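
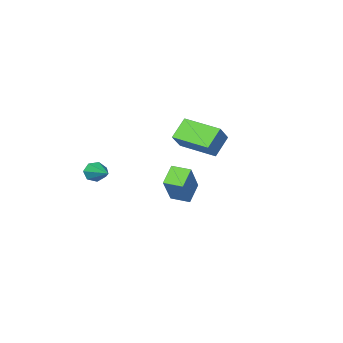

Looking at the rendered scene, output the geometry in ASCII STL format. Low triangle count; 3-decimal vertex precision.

solid 
facet normal -0.582 -0.380 -0.719
outer loop
vertex 0.971 0.678 3.829
vertex 0.146 2.343 3.616
vertex 1.819 0.989 2.979
endloop
endfacet
facet normal 0.441 -0.890 0.114
outer loop
vertex 2.534 1.457 3.864
vertex 0.971 0.678 3.829
vertex 1.819 0.989 2.979
endloop
endfacet
facet normal -0.582 -0.380 -0.719
outer loop
vertex 1.819 0.989 2.979
vertex 0.146 2.343 3.616
vertex 0.994 2.654 2.766
endloop
endfacet
facet normal 0.684 0.251 -0.685
outer loop
vertex 0.994 2.654 2.766
vertex 2.534 1.457 3.864
vertex 1.819 0.989 2.979
endloop
endfacet
facet normal -0.684 -0.251 0.685
outer loop
vertex 0.971 0.678 3.829
vertex 0.861 2.811 4.501
vertex 0.146 2.343 3.616
endloop
endfacet
facet normal 0.441 -0.890 0.114
outer loop
vertex 1.686 1.146 4.714
vertex 0.971 0.678 3.829
vertex 2.534 1.457 3.864
endloop
endfacet
facet normal -0.684 -0.251 0.685
outer loop
vertex 1.686 1.146 4.714
vertex 0.861 2.811 4.501
vertex 0.971 0.678 3.829
endloop
endfacet
facet normal -0.441 0.890 -0.114
outer loop
vertex 0.146 2.343 3.616
vertex 0.861 2.811 4.501
vertex 0.994 2.654 2.766
endloop
endfacet
facet normal 0.684 0.251 -0.685
outer loop
vertex 1.709 3.122 3.651
vertex 2.534 1.457 3.864
vertex 0.994 2.654 2.766
endloop
endfacet
facet normal -0.441 0.890 -0.114
outer loop
vertex 0.994 2.654 2.766
vertex 0.861 2.811 4.501
vertex 1.709 3.122 3.651
endloop
endfacet
facet normal 0.582 0.380 0.719
outer loop
vertex 1.709 3.122 3.651
vertex 1.686 1.146 4.714
vertex 2.534 1.457 3.864
endloop
endfacet
facet normal 0.582 0.380 0.719
outer loop
vertex 0.861 2.811 4.501
vertex 1.686 1.146 4.714
vertex 1.709 3.122 3.651
endloop
endfacet
facet normal -0.450 -0.404 -0.796
outer loop
vertex -1.233 -3.983 -2.22
vertex -1.833 -3.174 -2.291
vertex -0.433 -3.454 -2.941
endloop
endfacet
facet normal 0.594 -0.802 0.071
outer loop
vertex 0.513 -2.606 -1.269
vertex -1.233 -3.983 -2.22
vertex -0.433 -3.454 -2.941
endloop
endfacet
facet normal -0.450 -0.404 -0.796
outer loop
vertex -0.433 -3.454 -2.941
vertex -1.833 -3.174 -2.291
vertex -1.033 -2.645 -3.012
endloop
endfacet
facet normal 0.666 0.441 -0.601
outer loop
vertex -1.033 -2.645 -3.012
vertex 0.513 -2.606 -1.269
vertex -0.433 -3.454 -2.941
endloop
endfacet
facet normal -0.666 -0.441 0.601
outer loop
vertex -1.233 -3.983 -2.22
vertex -0.887 -2.326 -0.619
vertex -1.833 -3.174 -2.291
endloop
endfacet
facet normal 0.594 -0.802 0.071
outer loop
vertex -0.287 -3.135 -0.548
vertex -1.233 -3.983 -2.22
vertex 0.513 -2.606 -1.269
endloop
endfacet
facet normal -0.666 -0.441 0.601
outer loop
vertex -0.287 -3.135 -0.548
vertex -0.887 -2.326 -0.619
vertex -1.233 -3.983 -2.22
endloop
endfacet
facet normal -0.594 0.802 -0.071
outer loop
vertex -1.833 -3.174 -2.291
vertex -0.887 -2.326 -0.619
vertex -1.033 -2.645 -3.012
endloop
endfacet
facet normal 0.666 0.441 -0.601
outer loop
vertex -0.087 -1.797 -1.34
vertex 0.513 -2.606 -1.269
vertex -1.033 -2.645 -3.012
endloop
endfacet
facet normal -0.594 0.802 -0.071
outer loop
vertex -1.033 -2.645 -3.012
vertex -0.887 -2.326 -0.619
vertex -0.087 -1.797 -1.34
endloop
endfacet
facet normal 0.450 0.404 0.796
outer loop
vertex -0.087 -1.797 -1.34
vertex -0.287 -3.135 -0.548
vertex 0.513 -2.606 -1.269
endloop
endfacet
facet normal 0.450 0.404 0.796
outer loop
vertex -0.887 -2.326 -0.619
vertex -0.287 -3.135 -0.548
vertex -0.087 -1.797 -1.34
endloop
endfacet
facet normal -0.190 -0.911 -0.367
outer loop
vertex 3.755 -4.022 0.273
vertex 3.527 -3.774 -0.224
vertex 4.094 -3.937 -0.113
endloop
endfacet
facet normal 0.759 -0.146 0.635
outer loop
vertex 3.755 -4.022 0.273
vertex 4.094 -3.937 -0.113
vertex 3.933 -1.826 0.564
endloop
endfacet
facet normal -0.190 -0.910 -0.368
outer loop
vertex 4.094 -3.937 -0.113
vertex 3.527 -3.774 -0.224
vertex 4.007 -3.729 -0.582
endloop
endfacet
facet normal 0.984 0.117 -0.131
outer loop
vertex 4.094 -3.937 -0.113
vertex 4.007 -3.729 -0.582
vertex 3.933 -1.826 0.564
endloop
endfacet
facet normal -0.189 -0.910 -0.368
outer loop
vertex 4.007 -3.729 -0.582
vertex 3.527 -3.774 -0.224
vertex 3.558 -3.555 -0.782
endloop
endfacet
facet normal 0.504 0.460 -0.731
outer loop
vertex 4.007 -3.729 -0.582
vertex 3.558 -3.555 -0.782
vertex 3.933 -1.826 0.564
endloop
endfacet
facet normal -0.190 -0.910 -0.368
outer loop
vertex 3.558 -3.555 -0.782
vertex 3.527 -3.774 -0.224
vertex 3.087 -3.546 -0.561
endloop
endfacet
facet normal -0.322 0.624 -0.712
outer loop
vertex 3.558 -3.555 -0.782
vertex 3.087 -3.546 -0.561
vertex 3.933 -1.826 0.564
endloop
endfacet
facet normal -0.189 -0.910 -0.369
outer loop
vertex 3.087 -3.546 -0.561
vertex 3.527 -3.774 -0.224
vertex 2.947 -3.709 -0.087
endloop
endfacet
facet normal -0.869 0.486 -0.090
outer loop
vertex 3.087 -3.546 -0.561
vertex 2.947 -3.709 -0.087
vertex 3.933 -1.826 0.564
endloop
endfacet
facet normal -0.189 -0.910 -0.369
outer loop
vertex 2.947 -3.709 -0.087
vertex 3.527 -3.774 -0.224
vertex 3.244 -3.921 0.284
endloop
endfacet
facet normal -0.728 0.150 0.669
outer loop
vertex 2.947 -3.709 -0.087
vertex 3.244 -3.921 0.284
vertex 3.933 -1.826 0.564
endloop
endfacet
facet normal -0.188 -0.911 -0.368
outer loop
vertex 3.244 -3.921 0.284
vertex 3.527 -3.774 -0.224
vertex 3.755 -4.022 0.273
endloop
endfacet
facet normal -0.005 -0.131 0.991
outer loop
vertex 3.244 -3.921 0.284
vertex 3.755 -4.022 0.273
vertex 3.933 -1.826 0.564
endloop
endfacet

endsolid


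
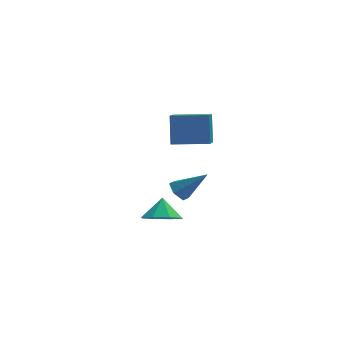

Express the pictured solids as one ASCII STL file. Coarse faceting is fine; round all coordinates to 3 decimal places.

solid 
facet normal -0.069 -0.611 -0.788
outer loop
vertex 0.043 -3.007 -4.507
vertex -0.452 -3.717 -3.913
vertex -0.754 -2.91 -4.512
endloop
endfacet
facet normal 0.121 0.993 0.017
outer loop
vertex 0.043 -3.007 -4.507
vertex -0.754 -2.91 -4.512
vertex -0.368 -2.983 -2.967
endloop
endfacet
facet normal -0.070 -0.611 -0.788
outer loop
vertex -0.754 -2.91 -4.512
vertex -0.452 -3.717 -3.913
vertex -1.375 -3.285 -4.166
endloop
endfacet
facet normal -0.447 0.881 0.153
outer loop
vertex -0.754 -2.91 -4.512
vertex -1.375 -3.285 -4.166
vertex -0.368 -2.983 -2.967
endloop
endfacet
facet normal -0.070 -0.611 -0.788
outer loop
vertex -1.375 -3.285 -4.166
vertex -0.452 -3.717 -3.913
vertex -1.455 -3.913 -3.672
endloop
endfacet
facet normal -0.728 0.479 0.491
outer loop
vertex -1.375 -3.285 -4.166
vertex -1.455 -3.913 -3.672
vertex -0.368 -2.983 -2.967
endloop
endfacet
facet normal -0.070 -0.612 -0.788
outer loop
vertex -1.455 -3.913 -3.672
vertex -0.452 -3.717 -3.913
vertex -0.948 -4.426 -3.318
endloop
endfacet
facet normal -0.557 0.022 0.830
outer loop
vertex -1.455 -3.913 -3.672
vertex -0.948 -4.426 -3.318
vertex -0.368 -2.983 -2.967
endloop
endfacet
facet normal -0.070 -0.612 -0.788
outer loop
vertex -0.948 -4.426 -3.318
vertex -0.452 -3.717 -3.913
vertex -0.15 -4.524 -3.313
endloop
endfacet
facet normal -0.034 -0.223 0.974
outer loop
vertex -0.948 -4.426 -3.318
vertex -0.15 -4.524 -3.313
vertex -0.368 -2.983 -2.967
endloop
endfacet
facet normal -0.071 -0.612 -0.788
outer loop
vertex -0.15 -4.524 -3.313
vertex -0.452 -3.717 -3.913
vertex 0.471 -4.149 -3.66
endloop
endfacet
facet normal 0.535 -0.112 0.837
outer loop
vertex -0.15 -4.524 -3.313
vertex 0.471 -4.149 -3.66
vertex -0.368 -2.983 -2.967
endloop
endfacet
facet normal -0.070 -0.611 -0.788
outer loop
vertex 0.471 -4.149 -3.66
vertex -0.452 -3.717 -3.913
vertex 0.551 -3.521 -4.154
endloop
endfacet
facet normal 0.816 0.290 0.500
outer loop
vertex 0.471 -4.149 -3.66
vertex 0.551 -3.521 -4.154
vertex -0.368 -2.983 -2.967
endloop
endfacet
facet normal -0.070 -0.611 -0.789
outer loop
vertex 0.551 -3.521 -4.154
vertex -0.452 -3.717 -3.913
vertex 0.043 -3.007 -4.507
endloop
endfacet
facet normal 0.645 0.747 0.160
outer loop
vertex 0.551 -3.521 -4.154
vertex 0.043 -3.007 -4.507
vertex -0.368 -2.983 -2.967
endloop
endfacet
facet normal -0.728 0.134 -0.672
outer loop
vertex 0.932 -2.48 -3.388
vertex 0.47 -2.435 -2.878
vertex 0.786 -1.867 -3.107
endloop
endfacet
facet normal 0.845 0.376 -0.381
outer loop
vertex 0.932 -2.48 -3.388
vertex 0.786 -1.867 -3.107
vertex 1.81 -2.685 -1.642
endloop
endfacet
facet normal -0.729 0.135 -0.671
outer loop
vertex 0.786 -1.867 -3.107
vertex 0.47 -2.435 -2.878
vertex 0.324 -1.822 -2.596
endloop
endfacet
facet normal 0.362 0.898 0.248
outer loop
vertex 0.786 -1.867 -3.107
vertex 0.324 -1.822 -2.596
vertex 1.81 -2.685 -1.642
endloop
endfacet
facet normal -0.729 0.135 -0.671
outer loop
vertex 0.324 -1.822 -2.596
vertex 0.47 -2.435 -2.878
vertex 0.008 -2.391 -2.367
endloop
endfacet
facet normal -0.259 0.481 0.838
outer loop
vertex 0.324 -1.822 -2.596
vertex 0.008 -2.391 -2.367
vertex 1.81 -2.685 -1.642
endloop
endfacet
facet normal -0.729 0.135 -0.671
outer loop
vertex 0.008 -2.391 -2.367
vertex 0.47 -2.435 -2.878
vertex 0.153 -3.004 -2.648
endloop
endfacet
facet normal -0.395 -0.458 0.796
outer loop
vertex 0.008 -2.391 -2.367
vertex 0.153 -3.004 -2.648
vertex 1.81 -2.685 -1.642
endloop
endfacet
facet normal -0.729 0.135 -0.671
outer loop
vertex 0.153 -3.004 -2.648
vertex 0.47 -2.435 -2.878
vertex 0.615 -3.048 -3.159
endloop
endfacet
facet normal 0.089 -0.982 0.165
outer loop
vertex 0.153 -3.004 -2.648
vertex 0.615 -3.048 -3.159
vertex 1.81 -2.685 -1.642
endloop
endfacet
facet normal -0.728 0.136 -0.672
outer loop
vertex 0.615 -3.048 -3.159
vertex 0.47 -2.435 -2.878
vertex 0.932 -2.48 -3.388
endloop
endfacet
facet normal 0.708 -0.566 -0.423
outer loop
vertex 0.615 -3.048 -3.159
vertex 0.932 -2.48 -3.388
vertex 1.81 -2.685 -1.642
endloop
endfacet
facet normal -0.980 0.181 -0.080
outer loop
vertex -0.086 -3.83 3.228
vertex 0.166 -2.726 2.631
vertex -0.111 -4.606 1.783
endloop
endfacet
facet normal -0.197 -0.862 0.467
outer loop
vertex 1.674 -4.934 1.929
vertex -0.086 -3.83 3.228
vertex -0.111 -4.606 1.783
endloop
endfacet
facet normal -0.980 0.181 -0.080
outer loop
vertex -0.111 -4.606 1.783
vertex 0.166 -2.726 2.631
vertex 0.141 -3.502 1.186
endloop
endfacet
facet normal -0.015 -0.473 -0.881
outer loop
vertex 0.141 -3.502 1.186
vertex 1.674 -4.934 1.929
vertex -0.111 -4.606 1.783
endloop
endfacet
facet normal 0.015 0.473 0.881
outer loop
vertex -0.086 -3.83 3.228
vertex 1.951 -3.054 2.777
vertex 0.166 -2.726 2.631
endloop
endfacet
facet normal -0.197 -0.862 0.467
outer loop
vertex 1.699 -4.158 3.374
vertex -0.086 -3.83 3.228
vertex 1.674 -4.934 1.929
endloop
endfacet
facet normal 0.015 0.473 0.881
outer loop
vertex 1.699 -4.158 3.374
vertex 1.951 -3.054 2.777
vertex -0.086 -3.83 3.228
endloop
endfacet
facet normal 0.197 0.862 -0.467
outer loop
vertex 0.166 -2.726 2.631
vertex 1.951 -3.054 2.777
vertex 0.141 -3.502 1.186
endloop
endfacet
facet normal -0.015 -0.473 -0.881
outer loop
vertex 1.926 -3.83 1.332
vertex 1.674 -4.934 1.929
vertex 0.141 -3.502 1.186
endloop
endfacet
facet normal 0.197 0.862 -0.467
outer loop
vertex 0.141 -3.502 1.186
vertex 1.951 -3.054 2.777
vertex 1.926 -3.83 1.332
endloop
endfacet
facet normal 0.980 -0.181 0.080
outer loop
vertex 1.926 -3.83 1.332
vertex 1.699 -4.158 3.374
vertex 1.674 -4.934 1.929
endloop
endfacet
facet normal 0.980 -0.181 0.080
outer loop
vertex 1.951 -3.054 2.777
vertex 1.699 -4.158 3.374
vertex 1.926 -3.83 1.332
endloop
endfacet

endsolid


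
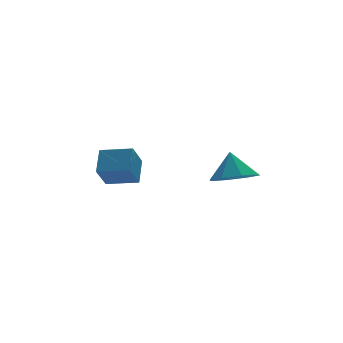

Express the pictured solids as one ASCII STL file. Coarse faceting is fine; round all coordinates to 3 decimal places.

solid 
facet normal -0.041 -0.465 -0.885
outer loop
vertex 2.776 -0.885 0.932
vertex 2.227 -0.254 0.626
vertex 3.11 -0.366 0.644
endloop
endfacet
facet normal 0.730 -0.094 0.677
outer loop
vertex 2.776 -0.885 0.932
vertex 3.11 -0.366 0.644
vertex 2.273 0.274 1.634
endloop
endfacet
facet normal -0.041 -0.464 -0.885
outer loop
vertex 3.11 -0.366 0.644
vertex 2.227 -0.254 0.626
vertex 2.927 0.219 0.346
endloop
endfacet
facet normal 0.804 0.450 0.389
outer loop
vertex 3.11 -0.366 0.644
vertex 2.927 0.219 0.346
vertex 2.273 0.274 1.634
endloop
endfacet
facet normal -0.040 -0.464 -0.885
outer loop
vertex 2.927 0.219 0.346
vertex 2.227 -0.254 0.626
vertex 2.335 0.526 0.212
endloop
endfacet
facet normal 0.421 0.890 0.176
outer loop
vertex 2.927 0.219 0.346
vertex 2.335 0.526 0.212
vertex 2.273 0.274 1.634
endloop
endfacet
facet normal -0.040 -0.464 -0.885
outer loop
vertex 2.335 0.526 0.212
vertex 2.227 -0.254 0.626
vertex 1.679 0.376 0.32
endloop
endfacet
facet normal -0.194 0.967 0.163
outer loop
vertex 2.335 0.526 0.212
vertex 1.679 0.376 0.32
vertex 2.273 0.274 1.634
endloop
endfacet
facet normal -0.039 -0.464 -0.885
outer loop
vertex 1.679 0.376 0.32
vertex 2.227 -0.254 0.626
vertex 1.345 -0.143 0.607
endloop
endfacet
facet normal -0.683 0.637 0.358
outer loop
vertex 1.679 0.376 0.32
vertex 1.345 -0.143 0.607
vertex 2.273 0.274 1.634
endloop
endfacet
facet normal -0.039 -0.463 -0.885
outer loop
vertex 1.345 -0.143 0.607
vertex 2.227 -0.254 0.626
vertex 1.527 -0.728 0.905
endloop
endfacet
facet normal -0.757 0.094 0.646
outer loop
vertex 1.345 -0.143 0.607
vertex 1.527 -0.728 0.905
vertex 2.273 0.274 1.634
endloop
endfacet
facet normal -0.039 -0.464 -0.885
outer loop
vertex 1.527 -0.728 0.905
vertex 2.227 -0.254 0.626
vertex 2.12 -1.035 1.04
endloop
endfacet
facet normal -0.375 -0.346 0.860
outer loop
vertex 1.527 -0.728 0.905
vertex 2.12 -1.035 1.04
vertex 2.273 0.274 1.634
endloop
endfacet
facet normal -0.040 -0.464 -0.885
outer loop
vertex 2.12 -1.035 1.04
vertex 2.227 -0.254 0.626
vertex 2.776 -0.885 0.932
endloop
endfacet
facet normal 0.241 -0.424 0.873
outer loop
vertex 2.12 -1.035 1.04
vertex 2.776 -0.885 0.932
vertex 2.273 0.274 1.634
endloop
endfacet
facet normal -0.800 0.580 -0.153
outer loop
vertex -2.097 1.117 2.081
vertex -1.58 1.61 1.244
vertex -2.488 0.403 1.418
endloop
endfacet
facet normal -0.471 -0.448 0.760
outer loop
vertex -1.56 -0.27 1.596
vertex -2.097 1.117 2.081
vertex -2.488 0.403 1.418
endloop
endfacet
facet normal -0.800 0.580 -0.153
outer loop
vertex -2.488 0.403 1.418
vertex -1.58 1.61 1.244
vertex -1.971 0.895 0.581
endloop
endfacet
facet normal -0.373 -0.681 -0.630
outer loop
vertex -1.971 0.895 0.581
vertex -1.56 -0.27 1.596
vertex -2.488 0.403 1.418
endloop
endfacet
facet normal 0.373 0.681 0.631
outer loop
vertex -2.097 1.117 2.081
vertex -0.652 0.937 1.422
vertex -1.58 1.61 1.244
endloop
endfacet
facet normal -0.470 -0.448 0.760
outer loop
vertex -1.169 0.445 2.259
vertex -2.097 1.117 2.081
vertex -1.56 -0.27 1.596
endloop
endfacet
facet normal 0.372 0.681 0.630
outer loop
vertex -1.169 0.445 2.259
vertex -0.652 0.937 1.422
vertex -2.097 1.117 2.081
endloop
endfacet
facet normal 0.471 0.448 -0.760
outer loop
vertex -1.58 1.61 1.244
vertex -0.652 0.937 1.422
vertex -1.971 0.895 0.581
endloop
endfacet
facet normal -0.372 -0.681 -0.631
outer loop
vertex -1.043 0.223 0.759
vertex -1.56 -0.27 1.596
vertex -1.971 0.895 0.581
endloop
endfacet
facet normal 0.470 0.448 -0.760
outer loop
vertex -1.971 0.895 0.581
vertex -0.652 0.937 1.422
vertex -1.043 0.223 0.759
endloop
endfacet
facet normal 0.800 -0.580 0.153
outer loop
vertex -1.043 0.223 0.759
vertex -1.169 0.445 2.259
vertex -1.56 -0.27 1.596
endloop
endfacet
facet normal 0.800 -0.580 0.153
outer loop
vertex -0.652 0.937 1.422
vertex -1.169 0.445 2.259
vertex -1.043 0.223 0.759
endloop
endfacet

endsolid


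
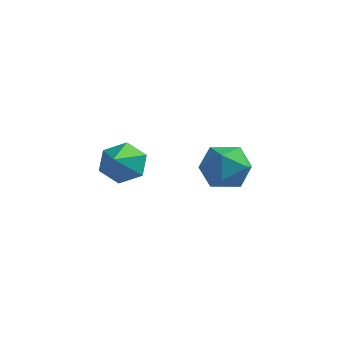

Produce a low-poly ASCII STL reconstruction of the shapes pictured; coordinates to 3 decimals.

solid 
facet normal -0.574 0.682 -0.453
outer loop
vertex -0.628 1.333 -2.463
vertex -1.577 0.949 -1.839
vertex -0.884 1.823 -1.4
endloop
endfacet
facet normal 0.100 0.913 -0.397
outer loop
vertex -0.628 1.333 -2.463
vertex -0.884 1.823 -1.4
vertex 0.253 1.574 -1.686
endloop
endfacet
facet normal 0.522 0.443 -0.729
outer loop
vertex -0.628 1.333 -2.463
vertex 0.253 1.574 -1.686
vertex 0.263 0.546 -2.303
endloop
endfacet
facet normal 0.109 -0.078 -0.991
outer loop
vertex -0.628 1.333 -2.463
vertex 0.263 0.546 -2.303
vertex -0.868 0.16 -2.397
endloop
endfacet
facet normal -0.568 0.070 -0.820
outer loop
vertex -0.628 1.333 -2.463
vertex -0.868 0.16 -2.397
vertex -1.577 0.949 -1.839
endloop
endfacet
facet normal 0.275 0.915 0.295
outer loop
vertex 0.253 1.574 -1.686
vertex -0.884 1.823 -1.4
vertex -0.152 1.34 -0.583
endloop
endfacet
facet normal -0.814 0.543 0.204
outer loop
vertex -0.884 1.823 -1.4
vertex -1.577 0.949 -1.839
vertex -1.283 0.954 -0.677
endloop
endfacet
facet normal -0.805 -0.447 -0.390
outer loop
vertex -1.577 0.949 -1.839
vertex -0.868 0.16 -2.397
vertex -1.273 -0.074 -1.294
endloop
endfacet
facet normal 0.290 -0.687 -0.666
outer loop
vertex -0.868 0.16 -2.397
vertex 0.263 0.546 -2.303
vertex -0.136 -0.323 -1.58
endloop
endfacet
facet normal 0.958 0.155 -0.243
outer loop
vertex 0.263 0.546 -2.303
vertex 0.253 1.574 -1.686
vertex 0.557 0.551 -1.141
endloop
endfacet
facet normal -0.109 0.078 0.991
outer loop
vertex -0.392 0.167 -0.517
vertex -0.152 1.34 -0.583
vertex -1.283 0.954 -0.677
endloop
endfacet
facet normal -0.522 -0.443 0.729
outer loop
vertex -0.392 0.167 -0.517
vertex -1.283 0.954 -0.677
vertex -1.273 -0.074 -1.294
endloop
endfacet
facet normal -0.100 -0.913 0.397
outer loop
vertex -0.392 0.167 -0.517
vertex -1.273 -0.074 -1.294
vertex -0.136 -0.323 -1.58
endloop
endfacet
facet normal 0.574 -0.682 0.453
outer loop
vertex -0.392 0.167 -0.517
vertex -0.136 -0.323 -1.58
vertex 0.557 0.551 -1.141
endloop
endfacet
facet normal 0.568 -0.070 0.820
outer loop
vertex -0.392 0.167 -0.517
vertex 0.557 0.551 -1.141
vertex -0.152 1.34 -0.583
endloop
endfacet
facet normal -0.290 0.687 0.666
outer loop
vertex -1.283 0.954 -0.677
vertex -0.152 1.34 -0.583
vertex -0.884 1.823 -1.4
endloop
endfacet
facet normal -0.958 -0.155 0.243
outer loop
vertex -1.273 -0.074 -1.294
vertex -1.283 0.954 -0.677
vertex -1.577 0.949 -1.839
endloop
endfacet
facet normal -0.275 -0.915 -0.295
outer loop
vertex -0.136 -0.323 -1.58
vertex -1.273 -0.074 -1.294
vertex -0.868 0.16 -2.397
endloop
endfacet
facet normal 0.814 -0.543 -0.204
outer loop
vertex 0.557 0.551 -1.141
vertex -0.136 -0.323 -1.58
vertex 0.263 0.546 -2.303
endloop
endfacet
facet normal 0.805 0.447 0.390
outer loop
vertex -0.152 1.34 -0.583
vertex 0.557 0.551 -1.141
vertex 0.253 1.574 -1.686
endloop
endfacet
facet normal -0.197 0.802 -0.564
outer loop
vertex -1.966 -3.397 -0.241
vertex -2.848 -3.319 0.178
vertex -2.078 -2.855 0.568
endloop
endfacet
facet normal 0.953 -0.174 0.249
outer loop
vertex -1.966 -3.397 -0.241
vertex -2.078 -2.855 0.568
vertex -2.532 -4.601 1.082
endloop
endfacet
facet normal -0.197 0.802 -0.564
outer loop
vertex -2.078 -2.855 0.568
vertex -2.848 -3.319 0.178
vertex -2.96 -2.777 0.987
endloop
endfacet
facet normal 0.435 0.148 0.888
outer loop
vertex -2.078 -2.855 0.568
vertex -2.96 -2.777 0.987
vertex -2.532 -4.601 1.082
endloop
endfacet
facet normal -0.197 0.802 -0.564
outer loop
vertex -2.96 -2.777 0.987
vertex -2.848 -3.319 0.178
vertex -3.73 -3.241 0.597
endloop
endfacet
facet normal -0.426 -0.053 0.903
outer loop
vertex -2.96 -2.777 0.987
vertex -3.73 -3.241 0.597
vertex -2.532 -4.601 1.082
endloop
endfacet
facet normal -0.197 0.801 -0.565
outer loop
vertex -3.73 -3.241 0.597
vertex -2.848 -3.319 0.178
vertex -3.618 -3.783 -0.211
endloop
endfacet
facet normal -0.768 -0.576 0.280
outer loop
vertex -3.73 -3.241 0.597
vertex -3.618 -3.783 -0.211
vertex -2.532 -4.601 1.082
endloop
endfacet
facet normal -0.197 0.801 -0.565
outer loop
vertex -3.618 -3.783 -0.211
vertex -2.848 -3.319 0.178
vertex -2.736 -3.861 -0.63
endloop
endfacet
facet normal -0.250 -0.899 -0.359
outer loop
vertex -3.618 -3.783 -0.211
vertex -2.736 -3.861 -0.63
vertex -2.532 -4.601 1.082
endloop
endfacet
facet normal -0.197 0.801 -0.565
outer loop
vertex -2.736 -3.861 -0.63
vertex -2.848 -3.319 0.178
vertex -1.966 -3.397 -0.241
endloop
endfacet
facet normal 0.610 -0.698 -0.375
outer loop
vertex -2.736 -3.861 -0.63
vertex -1.966 -3.397 -0.241
vertex -2.532 -4.601 1.082
endloop
endfacet

endsolid


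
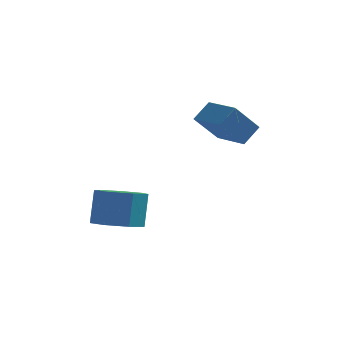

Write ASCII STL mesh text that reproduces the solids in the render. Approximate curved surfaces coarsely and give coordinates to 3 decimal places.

solid 
facet normal -0.026 -0.350 -0.937
outer loop
vertex 0.202 -4.069 -1.427
vertex -0.708 -4.031 -1.416
vertex -0.116 -3.389 -1.672
endloop
endfacet
facet normal 0.915 0.369 -0.163
outer loop
vertex 0.202 -4.069 -1.427
vertex -0.116 -3.389 -1.672
vertex 0.237 -3.586 -0.135
endloop
endfacet
facet normal 0.915 0.369 -0.163
outer loop
vertex 0.237 -3.586 -0.135
vertex -0.116 -3.389 -1.672
vertex -0.081 -2.906 -0.38
endloop
endfacet
facet normal 0.026 0.349 0.937
outer loop
vertex 0.237 -3.586 -0.135
vertex -0.081 -2.906 -0.38
vertex -0.672 -3.549 -0.124
endloop
endfacet
facet normal -0.025 -0.350 -0.936
outer loop
vertex -0.116 -3.389 -1.672
vertex -0.708 -4.031 -1.416
vertex -0.88 -3.193 -1.725
endloop
endfacet
facet normal 0.256 0.903 -0.345
outer loop
vertex -0.116 -3.389 -1.672
vertex -0.88 -3.193 -1.725
vertex -0.081 -2.906 -0.38
endloop
endfacet
facet normal 0.256 0.903 -0.345
outer loop
vertex -0.081 -2.906 -0.38
vertex -0.88 -3.193 -1.725
vertex -0.844 -2.71 -0.432
endloop
endfacet
facet normal 0.026 0.349 0.937
outer loop
vertex -0.081 -2.906 -0.38
vertex -0.844 -2.71 -0.432
vertex -0.672 -3.549 -0.124
endloop
endfacet
facet normal -0.025 -0.350 -0.936
outer loop
vertex -0.88 -3.193 -1.725
vertex -0.708 -4.031 -1.416
vertex -1.513 -3.628 -1.545
endloop
endfacet
facet normal -0.596 0.757 -0.266
outer loop
vertex -0.88 -3.193 -1.725
vertex -1.513 -3.628 -1.545
vertex -0.844 -2.71 -0.432
endloop
endfacet
facet normal -0.596 0.757 -0.266
outer loop
vertex -0.844 -2.71 -0.432
vertex -1.513 -3.628 -1.545
vertex -1.478 -3.146 -0.252
endloop
endfacet
facet normal 0.026 0.349 0.937
outer loop
vertex -0.844 -2.71 -0.432
vertex -1.478 -3.146 -0.252
vertex -0.672 -3.549 -0.124
endloop
endfacet
facet normal -0.025 -0.350 -0.936
outer loop
vertex -1.513 -3.628 -1.545
vertex -0.708 -4.031 -1.416
vertex -1.54 -4.367 -1.268
endloop
endfacet
facet normal -0.999 0.041 0.012
outer loop
vertex -1.513 -3.628 -1.545
vertex -1.54 -4.367 -1.268
vertex -1.478 -3.146 -0.252
endloop
endfacet
facet normal -0.999 0.041 0.012
outer loop
vertex -1.478 -3.146 -0.252
vertex -1.54 -4.367 -1.268
vertex -1.505 -3.885 0.024
endloop
endfacet
facet normal 0.026 0.349 0.937
outer loop
vertex -1.478 -3.146 -0.252
vertex -1.505 -3.885 0.024
vertex -0.672 -3.549 -0.124
endloop
endfacet
facet normal -0.025 -0.349 -0.937
outer loop
vertex -1.54 -4.367 -1.268
vertex -0.708 -4.031 -1.416
vertex -0.94 -4.853 -1.103
endloop
endfacet
facet normal -0.650 -0.706 0.281
outer loop
vertex -1.54 -4.367 -1.268
vertex -0.94 -4.853 -1.103
vertex -1.505 -3.885 0.024
endloop
endfacet
facet normal -0.650 -0.706 0.281
outer loop
vertex -1.505 -3.885 0.024
vertex -0.94 -4.853 -1.103
vertex -0.905 -4.371 0.189
endloop
endfacet
facet normal 0.025 0.349 0.937
outer loop
vertex -1.505 -3.885 0.024
vertex -0.905 -4.371 0.189
vertex -0.672 -3.549 -0.124
endloop
endfacet
facet normal -0.026 -0.349 -0.937
outer loop
vertex -0.94 -4.853 -1.103
vertex -0.708 -4.031 -1.416
vertex -0.165 -4.72 -1.174
endloop
endfacet
facet normal 0.189 -0.922 0.339
outer loop
vertex -0.94 -4.853 -1.103
vertex -0.165 -4.72 -1.174
vertex -0.905 -4.371 0.189
endloop
endfacet
facet normal 0.189 -0.922 0.339
outer loop
vertex -0.905 -4.371 0.189
vertex -0.165 -4.72 -1.174
vertex -0.13 -4.238 0.119
endloop
endfacet
facet normal 0.025 0.350 0.937
outer loop
vertex -0.905 -4.371 0.189
vertex -0.13 -4.238 0.119
vertex -0.672 -3.549 -0.124
endloop
endfacet
facet normal -0.026 -0.349 -0.937
outer loop
vertex -0.165 -4.72 -1.174
vertex -0.708 -4.031 -1.416
vertex 0.202 -4.069 -1.427
endloop
endfacet
facet normal 0.885 -0.444 0.142
outer loop
vertex -0.165 -4.72 -1.174
vertex 0.202 -4.069 -1.427
vertex -0.13 -4.238 0.119
endloop
endfacet
facet normal 0.885 -0.443 0.142
outer loop
vertex -0.13 -4.238 0.119
vertex 0.202 -4.069 -1.427
vertex 0.237 -3.586 -0.135
endloop
endfacet
facet normal 0.026 0.350 0.936
outer loop
vertex -0.13 -4.238 0.119
vertex 0.237 -3.586 -0.135
vertex -0.672 -3.549 -0.124
endloop
endfacet
facet normal -0.509 -0.447 0.736
outer loop
vertex 2.999 -3.108 3.742
vertex 1.974 -2.148 3.617
vertex 2.583 -3.63 3.137
endloop
endfacet
facet normal 0.727 -0.681 0.088
outer loop
vertex 3.286 -3.012 2.123
vertex 2.999 -3.108 3.742
vertex 2.583 -3.63 3.137
endloop
endfacet
facet normal -0.510 -0.447 0.735
outer loop
vertex 2.583 -3.63 3.137
vertex 1.974 -2.148 3.617
vertex 1.559 -2.669 3.012
endloop
endfacet
facet normal -0.461 -0.579 -0.673
outer loop
vertex 1.559 -2.669 3.012
vertex 3.286 -3.012 2.123
vertex 2.583 -3.63 3.137
endloop
endfacet
facet normal 0.461 0.579 0.672
outer loop
vertex 2.999 -3.108 3.742
vertex 2.677 -1.53 2.603
vertex 1.974 -2.148 3.617
endloop
endfacet
facet normal 0.727 -0.681 0.088
outer loop
vertex 3.701 -2.491 2.728
vertex 2.999 -3.108 3.742
vertex 3.286 -3.012 2.123
endloop
endfacet
facet normal 0.462 0.579 0.672
outer loop
vertex 3.701 -2.491 2.728
vertex 2.677 -1.53 2.603
vertex 2.999 -3.108 3.742
endloop
endfacet
facet normal -0.727 0.681 -0.088
outer loop
vertex 1.974 -2.148 3.617
vertex 2.677 -1.53 2.603
vertex 1.559 -2.669 3.012
endloop
endfacet
facet normal -0.461 -0.580 -0.672
outer loop
vertex 2.261 -2.052 1.998
vertex 3.286 -3.012 2.123
vertex 1.559 -2.669 3.012
endloop
endfacet
facet normal -0.727 0.681 -0.088
outer loop
vertex 1.559 -2.669 3.012
vertex 2.677 -1.53 2.603
vertex 2.261 -2.052 1.998
endloop
endfacet
facet normal 0.509 0.448 -0.735
outer loop
vertex 2.261 -2.052 1.998
vertex 3.701 -2.491 2.728
vertex 3.286 -3.012 2.123
endloop
endfacet
facet normal 0.509 0.447 -0.736
outer loop
vertex 2.677 -1.53 2.603
vertex 3.701 -2.491 2.728
vertex 2.261 -2.052 1.998
endloop
endfacet

endsolid


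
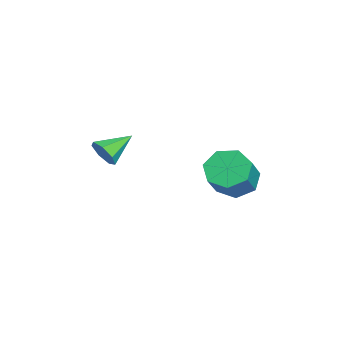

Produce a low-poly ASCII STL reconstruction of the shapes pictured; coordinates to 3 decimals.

solid 
facet normal 0.483 -0.771 -0.414
outer loop
vertex -0.48 -3.086 0.699
vertex -0.828 -3.062 0.248
vertex -0.331 -2.794 0.329
endloop
endfacet
facet normal 0.559 0.527 0.641
outer loop
vertex -0.48 -3.086 0.699
vertex -0.331 -2.794 0.329
vertex -1.392 -2.158 0.732
endloop
endfacet
facet normal 0.483 -0.772 -0.413
outer loop
vertex -0.331 -2.794 0.329
vertex -0.828 -3.062 0.248
vertex -0.556 -2.704 -0.102
endloop
endfacet
facet normal 0.491 0.868 -0.075
outer loop
vertex -0.331 -2.794 0.329
vertex -0.556 -2.704 -0.102
vertex -1.392 -2.158 0.732
endloop
endfacet
facet normal 0.484 -0.772 -0.413
outer loop
vertex -0.556 -2.704 -0.102
vertex -0.828 -3.062 0.248
vertex -0.985 -2.883 -0.27
endloop
endfacet
facet normal -0.091 0.789 -0.608
outer loop
vertex -0.556 -2.704 -0.102
vertex -0.985 -2.883 -0.27
vertex -1.392 -2.158 0.732
endloop
endfacet
facet normal 0.483 -0.772 -0.413
outer loop
vertex -0.985 -2.883 -0.27
vertex -0.828 -3.062 0.248
vertex -1.296 -3.197 -0.047
endloop
endfacet
facet normal -0.753 0.349 -0.558
outer loop
vertex -0.985 -2.883 -0.27
vertex -1.296 -3.197 -0.047
vertex -1.392 -2.158 0.732
endloop
endfacet
facet normal 0.483 -0.772 -0.413
outer loop
vertex -1.296 -3.197 -0.047
vertex -0.828 -3.062 0.248
vertex -1.254 -3.409 0.398
endloop
endfacet
facet normal -0.992 -0.119 0.037
outer loop
vertex -1.296 -3.197 -0.047
vertex -1.254 -3.409 0.398
vertex -1.392 -2.158 0.732
endloop
endfacet
facet normal 0.484 -0.772 -0.412
outer loop
vertex -1.254 -3.409 0.398
vertex -0.828 -3.062 0.248
vertex -0.891 -3.359 0.73
endloop
endfacet
facet normal -0.631 -0.264 0.730
outer loop
vertex -1.254 -3.409 0.398
vertex -0.891 -3.359 0.73
vertex -1.392 -2.158 0.732
endloop
endfacet
facet normal 0.482 -0.773 -0.413
outer loop
vertex -0.891 -3.359 0.73
vertex -0.828 -3.062 0.248
vertex -0.48 -3.086 0.699
endloop
endfacet
facet normal 0.060 0.023 0.998
outer loop
vertex -0.891 -3.359 0.73
vertex -0.48 -3.086 0.699
vertex -1.392 -2.158 0.732
endloop
endfacet
facet normal -0.695 0.240 -0.678
outer loop
vertex 0.96 0.872 -0.851
vertex 0.437 0.911 -0.301
vertex 0.887 1.463 -0.567
endloop
endfacet
facet normal 0.711 0.374 -0.596
outer loop
vertex 0.96 0.872 -0.851
vertex 0.887 1.463 -0.567
vertex 1.946 0.53 0.111
endloop
endfacet
facet normal 0.711 0.374 -0.596
outer loop
vertex 1.946 0.53 0.111
vertex 0.887 1.463 -0.567
vertex 1.874 1.121 0.396
endloop
endfacet
facet normal 0.694 -0.242 0.678
outer loop
vertex 1.946 0.53 0.111
vertex 1.874 1.121 0.396
vertex 1.423 0.569 0.661
endloop
endfacet
facet normal -0.695 0.240 -0.677
outer loop
vertex 0.887 1.463 -0.567
vertex 0.437 0.911 -0.301
vertex 0.475 1.638 -0.082
endloop
endfacet
facet normal 0.357 0.934 -0.034
outer loop
vertex 0.887 1.463 -0.567
vertex 0.475 1.638 -0.082
vertex 1.874 1.121 0.396
endloop
endfacet
facet normal 0.357 0.934 -0.034
outer loop
vertex 1.874 1.121 0.396
vertex 0.475 1.638 -0.082
vertex 1.462 1.296 0.88
endloop
endfacet
facet normal 0.694 -0.242 0.678
outer loop
vertex 1.874 1.121 0.396
vertex 1.462 1.296 0.88
vertex 1.423 0.569 0.661
endloop
endfacet
facet normal -0.694 0.241 -0.679
outer loop
vertex 0.475 1.638 -0.082
vertex 0.437 0.911 -0.301
vertex 0.034 1.266 0.237
endloop
endfacet
facet normal -0.266 0.789 0.553
outer loop
vertex 0.475 1.638 -0.082
vertex 0.034 1.266 0.237
vertex 1.462 1.296 0.88
endloop
endfacet
facet normal -0.265 0.790 0.553
outer loop
vertex 1.462 1.296 0.88
vertex 0.034 1.266 0.237
vertex 1.021 0.924 1.2
endloop
endfacet
facet normal 0.695 -0.241 0.677
outer loop
vertex 1.462 1.296 0.88
vertex 1.021 0.924 1.2
vertex 1.423 0.569 0.661
endloop
endfacet
facet normal -0.694 0.240 -0.678
outer loop
vertex 0.034 1.266 0.237
vertex 0.437 0.911 -0.301
vertex -0.103 0.626 0.151
endloop
endfacet
facet normal -0.689 0.050 0.723
outer loop
vertex 0.034 1.266 0.237
vertex -0.103 0.626 0.151
vertex 1.021 0.924 1.2
endloop
endfacet
facet normal -0.689 0.051 0.723
outer loop
vertex 1.021 0.924 1.2
vertex -0.103 0.626 0.151
vertex 0.883 0.284 1.114
endloop
endfacet
facet normal 0.695 -0.241 0.677
outer loop
vertex 1.021 0.924 1.2
vertex 0.883 0.284 1.114
vertex 1.423 0.569 0.661
endloop
endfacet
facet normal -0.695 0.241 -0.678
outer loop
vertex -0.103 0.626 0.151
vertex 0.437 0.911 -0.301
vertex 0.166 0.202 -0.275
endloop
endfacet
facet normal -0.592 -0.726 0.349
outer loop
vertex -0.103 0.626 0.151
vertex 0.166 0.202 -0.275
vertex 0.883 0.284 1.114
endloop
endfacet
facet normal -0.593 -0.726 0.349
outer loop
vertex 0.883 0.284 1.114
vertex 0.166 0.202 -0.275
vertex 1.152 -0.141 0.687
endloop
endfacet
facet normal 0.695 -0.241 0.677
outer loop
vertex 0.883 0.284 1.114
vertex 1.152 -0.141 0.687
vertex 1.423 0.569 0.661
endloop
endfacet
facet normal -0.695 0.241 -0.677
outer loop
vertex 0.166 0.202 -0.275
vertex 0.437 0.911 -0.301
vertex 0.639 0.311 -0.722
endloop
endfacet
facet normal -0.052 -0.956 -0.288
outer loop
vertex 0.166 0.202 -0.275
vertex 0.639 0.311 -0.722
vertex 1.152 -0.141 0.687
endloop
endfacet
facet normal -0.050 -0.956 -0.289
outer loop
vertex 1.152 -0.141 0.687
vertex 0.639 0.311 -0.722
vertex 1.625 -0.031 0.241
endloop
endfacet
facet normal 0.695 -0.240 0.678
outer loop
vertex 1.152 -0.141 0.687
vertex 1.625 -0.031 0.241
vertex 1.423 0.569 0.661
endloop
endfacet
facet normal -0.695 0.242 -0.678
outer loop
vertex 0.639 0.311 -0.722
vertex 0.437 0.911 -0.301
vertex 0.96 0.872 -0.851
endloop
endfacet
facet normal 0.530 -0.466 -0.708
outer loop
vertex 0.639 0.311 -0.722
vertex 0.96 0.872 -0.851
vertex 1.625 -0.031 0.241
endloop
endfacet
facet normal 0.529 -0.467 -0.708
outer loop
vertex 1.625 -0.031 0.241
vertex 0.96 0.872 -0.851
vertex 1.946 0.53 0.111
endloop
endfacet
facet normal 0.695 -0.241 0.678
outer loop
vertex 1.625 -0.031 0.241
vertex 1.946 0.53 0.111
vertex 1.423 0.569 0.661
endloop
endfacet

endsolid


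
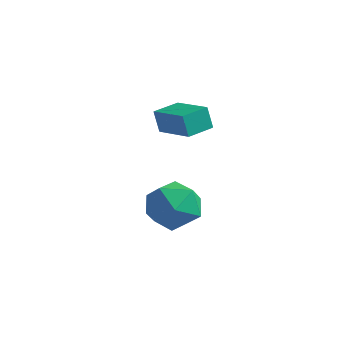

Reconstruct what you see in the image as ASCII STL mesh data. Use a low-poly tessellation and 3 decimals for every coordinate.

solid 
facet normal -0.917 0.279 -0.284
outer loop
vertex -1.674 -3.129 2.97
vertex -1.354 -2.025 3.021
vertex -1.392 -3.167 2.022
endloop
endfacet
facet normal -0.278 -0.960 -0.044
outer loop
vertex 0.214 -3.655 2.519
vertex -1.674 -3.129 2.97
vertex -1.392 -3.167 2.022
endloop
endfacet
facet normal -0.917 0.279 -0.284
outer loop
vertex -1.392 -3.167 2.022
vertex -1.354 -2.025 3.021
vertex -1.072 -2.063 2.073
endloop
endfacet
facet normal 0.285 -0.038 -0.958
outer loop
vertex -1.072 -2.063 2.073
vertex 0.214 -3.655 2.519
vertex -1.392 -3.167 2.022
endloop
endfacet
facet normal -0.285 0.038 0.958
outer loop
vertex -1.674 -3.129 2.97
vertex 0.252 -2.513 3.518
vertex -1.354 -2.025 3.021
endloop
endfacet
facet normal -0.278 -0.960 -0.044
outer loop
vertex -0.068 -3.617 3.467
vertex -1.674 -3.129 2.97
vertex 0.214 -3.655 2.519
endloop
endfacet
facet normal -0.285 0.038 0.958
outer loop
vertex -0.068 -3.617 3.467
vertex 0.252 -2.513 3.518
vertex -1.674 -3.129 2.97
endloop
endfacet
facet normal 0.278 0.960 0.044
outer loop
vertex -1.354 -2.025 3.021
vertex 0.252 -2.513 3.518
vertex -1.072 -2.063 2.073
endloop
endfacet
facet normal 0.285 -0.038 -0.958
outer loop
vertex 0.534 -2.551 2.57
vertex 0.214 -3.655 2.519
vertex -1.072 -2.063 2.073
endloop
endfacet
facet normal 0.278 0.960 0.044
outer loop
vertex -1.072 -2.063 2.073
vertex 0.252 -2.513 3.518
vertex 0.534 -2.551 2.57
endloop
endfacet
facet normal 0.917 -0.279 0.284
outer loop
vertex 0.534 -2.551 2.57
vertex -0.068 -3.617 3.467
vertex 0.214 -3.655 2.519
endloop
endfacet
facet normal 0.917 -0.279 0.284
outer loop
vertex 0.252 -2.513 3.518
vertex -0.068 -3.617 3.467
vertex 0.534 -2.551 2.57
endloop
endfacet
facet normal -0.051 0.233 0.971
outer loop
vertex -1.046 -2.655 -0.806
vertex -0.941 -3.856 -0.513
vertex 0.075 -3.155 -0.628
endloop
endfacet
facet normal 0.246 0.763 0.598
outer loop
vertex -1.046 -2.655 -0.806
vertex 0.075 -3.155 -0.628
vertex -0.109 -2.362 -1.565
endloop
endfacet
facet normal -0.223 0.970 0.100
outer loop
vertex -1.046 -2.655 -0.806
vertex -0.109 -2.362 -1.565
vertex -1.24 -2.574 -2.029
endloop
endfacet
facet normal -0.807 0.566 0.166
outer loop
vertex -1.046 -2.655 -0.806
vertex -1.24 -2.574 -2.029
vertex -1.755 -3.498 -1.379
endloop
endfacet
facet normal -0.701 0.111 0.705
outer loop
vertex -1.046 -2.655 -0.806
vertex -1.755 -3.498 -1.379
vertex -0.941 -3.856 -0.513
endloop
endfacet
facet normal 0.821 0.505 0.266
outer loop
vertex -0.109 -2.362 -1.565
vertex 0.075 -3.155 -0.628
vertex 0.575 -3.382 -1.741
endloop
endfacet
facet normal 0.343 -0.354 0.870
outer loop
vertex 0.075 -3.155 -0.628
vertex -0.941 -3.856 -0.513
vertex 0.06 -4.306 -1.091
endloop
endfacet
facet normal -0.709 -0.551 0.439
outer loop
vertex -0.941 -3.856 -0.513
vertex -1.755 -3.498 -1.379
vertex -1.071 -4.518 -1.555
endloop
endfacet
facet normal -0.882 0.186 -0.434
outer loop
vertex -1.755 -3.498 -1.379
vertex -1.24 -2.574 -2.029
vertex -1.255 -3.725 -2.492
endloop
endfacet
facet normal 0.065 0.839 -0.541
outer loop
vertex -1.24 -2.574 -2.029
vertex -0.109 -2.362 -1.565
vertex -0.239 -3.024 -2.607
endloop
endfacet
facet normal 0.807 -0.566 -0.166
outer loop
vertex -0.134 -4.225 -2.314
vertex 0.575 -3.382 -1.741
vertex 0.06 -4.306 -1.091
endloop
endfacet
facet normal 0.223 -0.970 -0.100
outer loop
vertex -0.134 -4.225 -2.314
vertex 0.06 -4.306 -1.091
vertex -1.071 -4.518 -1.555
endloop
endfacet
facet normal -0.246 -0.763 -0.598
outer loop
vertex -0.134 -4.225 -2.314
vertex -1.071 -4.518 -1.555
vertex -1.255 -3.725 -2.492
endloop
endfacet
facet normal 0.051 -0.233 -0.971
outer loop
vertex -0.134 -4.225 -2.314
vertex -1.255 -3.725 -2.492
vertex -0.239 -3.024 -2.607
endloop
endfacet
facet normal 0.701 -0.111 -0.705
outer loop
vertex -0.134 -4.225 -2.314
vertex -0.239 -3.024 -2.607
vertex 0.575 -3.382 -1.741
endloop
endfacet
facet normal 0.882 -0.186 0.434
outer loop
vertex 0.06 -4.306 -1.091
vertex 0.575 -3.382 -1.741
vertex 0.075 -3.155 -0.628
endloop
endfacet
facet normal -0.065 -0.839 0.541
outer loop
vertex -1.071 -4.518 -1.555
vertex 0.06 -4.306 -1.091
vertex -0.941 -3.856 -0.513
endloop
endfacet
facet normal -0.821 -0.505 -0.266
outer loop
vertex -1.255 -3.725 -2.492
vertex -1.071 -4.518 -1.555
vertex -1.755 -3.498 -1.379
endloop
endfacet
facet normal -0.343 0.354 -0.870
outer loop
vertex -0.239 -3.024 -2.607
vertex -1.255 -3.725 -2.492
vertex -1.24 -2.574 -2.029
endloop
endfacet
facet normal 0.709 0.551 -0.439
outer loop
vertex 0.575 -3.382 -1.741
vertex -0.239 -3.024 -2.607
vertex -0.109 -2.362 -1.565
endloop
endfacet

endsolid


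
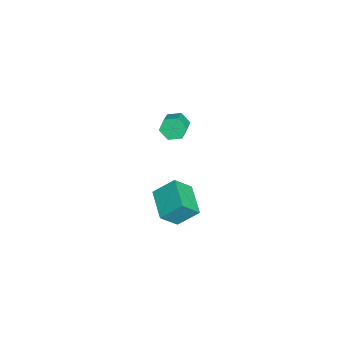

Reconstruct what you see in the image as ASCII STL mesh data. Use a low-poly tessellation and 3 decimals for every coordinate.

solid 
facet normal -0.940 -0.266 0.214
outer loop
vertex -1.834 2.99 -2.187
vertex -2.395 4.002 -3.392
vertex -1.723 1.655 -3.359
endloop
endfacet
facet normal 0.336 -0.605 0.721
outer loop
vertex 0.335 2.238 -3.828
vertex -1.834 2.99 -2.187
vertex -1.723 1.655 -3.359
endloop
endfacet
facet normal -0.940 -0.266 0.214
outer loop
vertex -1.723 1.655 -3.359
vertex -2.395 4.002 -3.392
vertex -2.284 2.667 -4.564
endloop
endfacet
facet normal 0.062 -0.750 -0.659
outer loop
vertex -2.284 2.667 -4.564
vertex 0.335 2.238 -3.828
vertex -1.723 1.655 -3.359
endloop
endfacet
facet normal -0.062 0.750 0.659
outer loop
vertex -1.834 2.99 -2.187
vertex -0.337 4.585 -3.861
vertex -2.395 4.002 -3.392
endloop
endfacet
facet normal 0.336 -0.605 0.721
outer loop
vertex 0.224 3.573 -2.656
vertex -1.834 2.99 -2.187
vertex 0.335 2.238 -3.828
endloop
endfacet
facet normal -0.062 0.750 0.659
outer loop
vertex 0.224 3.573 -2.656
vertex -0.337 4.585 -3.861
vertex -1.834 2.99 -2.187
endloop
endfacet
facet normal -0.336 0.605 -0.721
outer loop
vertex -2.395 4.002 -3.392
vertex -0.337 4.585 -3.861
vertex -2.284 2.667 -4.564
endloop
endfacet
facet normal 0.062 -0.750 -0.659
outer loop
vertex -0.226 3.25 -5.033
vertex 0.335 2.238 -3.828
vertex -2.284 2.667 -4.564
endloop
endfacet
facet normal -0.336 0.605 -0.721
outer loop
vertex -2.284 2.667 -4.564
vertex -0.337 4.585 -3.861
vertex -0.226 3.25 -5.033
endloop
endfacet
facet normal 0.940 0.266 -0.214
outer loop
vertex -0.226 3.25 -5.033
vertex 0.224 3.573 -2.656
vertex 0.335 2.238 -3.828
endloop
endfacet
facet normal 0.940 0.266 -0.214
outer loop
vertex -0.337 4.585 -3.861
vertex 0.224 3.573 -2.656
vertex -0.226 3.25 -5.033
endloop
endfacet
facet normal -0.882 0.096 -0.462
outer loop
vertex -1.235 2.822 2.898
vertex -1.579 3.102 3.612
vertex -1.236 3.644 3.07
endloop
endfacet
facet normal 0.473 0.181 -0.862
outer loop
vertex -1.235 2.822 2.898
vertex -1.236 3.644 3.07
vertex -0.098 2.698 3.495
endloop
endfacet
facet normal 0.472 0.179 -0.863
outer loop
vertex -0.098 2.698 3.495
vertex -1.236 3.644 3.07
vertex -0.098 3.521 3.666
endloop
endfacet
facet normal 0.882 -0.096 0.462
outer loop
vertex -0.098 2.698 3.495
vertex -0.098 3.521 3.666
vertex -0.441 2.978 4.208
endloop
endfacet
facet normal -0.882 0.097 -0.462
outer loop
vertex -1.236 3.644 3.07
vertex -1.579 3.102 3.612
vertex -1.579 3.924 3.784
endloop
endfacet
facet normal 0.235 0.938 -0.255
outer loop
vertex -1.236 3.644 3.07
vertex -1.579 3.924 3.784
vertex -0.098 3.521 3.666
endloop
endfacet
facet normal 0.235 0.938 -0.253
outer loop
vertex -0.098 3.521 3.666
vertex -1.579 3.924 3.784
vertex -0.442 3.8 4.38
endloop
endfacet
facet normal 0.882 -0.096 0.462
outer loop
vertex -0.098 3.521 3.666
vertex -0.442 3.8 4.38
vertex -0.441 2.978 4.208
endloop
endfacet
facet normal -0.882 0.097 -0.462
outer loop
vertex -1.579 3.924 3.784
vertex -1.579 3.102 3.612
vertex -1.922 3.382 4.325
endloop
endfacet
facet normal -0.237 0.757 0.609
outer loop
vertex -1.579 3.924 3.784
vertex -1.922 3.382 4.325
vertex -0.442 3.8 4.38
endloop
endfacet
facet normal -0.237 0.758 0.608
outer loop
vertex -0.442 3.8 4.38
vertex -1.922 3.382 4.325
vertex -0.785 3.258 4.922
endloop
endfacet
facet normal 0.882 -0.096 0.462
outer loop
vertex -0.442 3.8 4.38
vertex -0.785 3.258 4.922
vertex -0.441 2.978 4.208
endloop
endfacet
facet normal -0.882 0.096 -0.462
outer loop
vertex -1.922 3.382 4.325
vertex -1.579 3.102 3.612
vertex -1.922 2.559 4.154
endloop
endfacet
facet normal -0.473 -0.179 0.863
outer loop
vertex -1.922 3.382 4.325
vertex -1.922 2.559 4.154
vertex -0.785 3.258 4.922
endloop
endfacet
facet normal -0.472 -0.181 0.863
outer loop
vertex -0.785 3.258 4.922
vertex -1.922 2.559 4.154
vertex -0.784 2.436 4.75
endloop
endfacet
facet normal 0.882 -0.096 0.462
outer loop
vertex -0.785 3.258 4.922
vertex -0.784 2.436 4.75
vertex -0.441 2.978 4.208
endloop
endfacet
facet normal -0.882 0.096 -0.462
outer loop
vertex -1.922 2.559 4.154
vertex -1.579 3.102 3.612
vertex -1.578 2.28 3.44
endloop
endfacet
facet normal -0.234 -0.938 0.254
outer loop
vertex -1.922 2.559 4.154
vertex -1.578 2.28 3.44
vertex -0.784 2.436 4.75
endloop
endfacet
facet normal -0.236 -0.938 0.255
outer loop
vertex -0.784 2.436 4.75
vertex -1.578 2.28 3.44
vertex -0.441 2.156 4.036
endloop
endfacet
facet normal 0.882 -0.097 0.462
outer loop
vertex -0.784 2.436 4.75
vertex -0.441 2.156 4.036
vertex -0.441 2.978 4.208
endloop
endfacet
facet normal -0.882 0.096 -0.462
outer loop
vertex -1.578 2.28 3.44
vertex -1.579 3.102 3.612
vertex -1.235 2.822 2.898
endloop
endfacet
facet normal 0.236 -0.758 -0.608
outer loop
vertex -1.578 2.28 3.44
vertex -1.235 2.822 2.898
vertex -0.441 2.156 4.036
endloop
endfacet
facet normal 0.237 -0.757 -0.609
outer loop
vertex -0.441 2.156 4.036
vertex -1.235 2.822 2.898
vertex -0.098 2.698 3.495
endloop
endfacet
facet normal 0.882 -0.097 0.462
outer loop
vertex -0.441 2.156 4.036
vertex -0.098 2.698 3.495
vertex -0.441 2.978 4.208
endloop
endfacet

endsolid


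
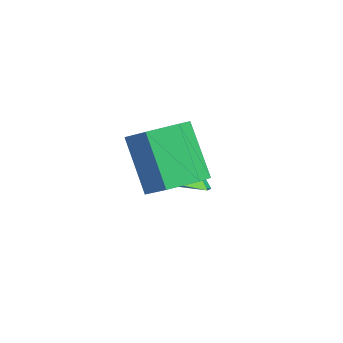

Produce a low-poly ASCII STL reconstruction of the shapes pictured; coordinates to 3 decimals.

solid 
facet normal 0.457 -0.400 -0.794
outer loop
vertex 0.578 3.148 1.528
vertex -0.194 2.698 1.31
vertex -0.042 3.541 0.973
endloop
endfacet
facet normal 0.219 0.895 0.389
outer loop
vertex 0.578 3.148 1.528
vertex -0.042 3.541 0.973
vertex -0.726 3.162 2.23
endloop
endfacet
facet normal 0.458 -0.400 -0.794
outer loop
vertex -0.042 3.541 0.973
vertex -0.194 2.698 1.31
vertex -0.814 3.091 0.754
endloop
endfacet
facet normal -0.501 0.865 -0.012
outer loop
vertex -0.042 3.541 0.973
vertex -0.814 3.091 0.754
vertex -0.726 3.162 2.23
endloop
endfacet
facet normal 0.458 -0.400 -0.794
outer loop
vertex -0.814 3.091 0.754
vertex -0.194 2.698 1.31
vertex -0.966 2.248 1.091
endloop
endfacet
facet normal -0.979 0.196 0.049
outer loop
vertex -0.814 3.091 0.754
vertex -0.966 2.248 1.091
vertex -0.726 3.162 2.23
endloop
endfacet
facet normal 0.458 -0.400 -0.794
outer loop
vertex -0.966 2.248 1.091
vertex -0.194 2.698 1.31
vertex -0.346 1.856 1.646
endloop
endfacet
facet normal -0.737 -0.443 0.511
outer loop
vertex -0.966 2.248 1.091
vertex -0.346 1.856 1.646
vertex -0.726 3.162 2.23
endloop
endfacet
facet normal 0.459 -0.400 -0.794
outer loop
vertex -0.346 1.856 1.646
vertex -0.194 2.698 1.31
vertex 0.425 2.306 1.865
endloop
endfacet
facet normal -0.018 -0.412 0.911
outer loop
vertex -0.346 1.856 1.646
vertex 0.425 2.306 1.865
vertex -0.726 3.162 2.23
endloop
endfacet
facet normal 0.458 -0.401 -0.794
outer loop
vertex 0.425 2.306 1.865
vertex -0.194 2.698 1.31
vertex 0.578 3.148 1.528
endloop
endfacet
facet normal 0.460 0.257 0.850
outer loop
vertex 0.425 2.306 1.865
vertex 0.578 3.148 1.528
vertex -0.726 3.162 2.23
endloop
endfacet
facet normal 0.663 0.018 -0.748
outer loop
vertex 2.178 2.203 3.433
vertex 1.631 1.914 2.941
vertex 1.71 2.696 3.03
endloop
endfacet
facet normal 0.457 0.781 0.425
outer loop
vertex 2.178 2.203 3.433
vertex 1.71 2.696 3.03
vertex 1.095 2.174 4.651
endloop
endfacet
facet normal 0.457 0.781 0.425
outer loop
vertex 1.095 2.174 4.651
vertex 1.71 2.696 3.03
vertex 0.627 2.667 4.248
endloop
endfacet
facet normal -0.664 -0.019 0.748
outer loop
vertex 1.095 2.174 4.651
vertex 0.627 2.667 4.248
vertex 0.549 1.886 4.159
endloop
endfacet
facet normal 0.665 0.018 -0.747
outer loop
vertex 1.71 2.696 3.03
vertex 1.631 1.914 2.941
vertex 1.164 2.407 2.537
endloop
endfacet
facet normal -0.284 0.931 -0.231
outer loop
vertex 1.71 2.696 3.03
vertex 1.164 2.407 2.537
vertex 0.627 2.667 4.248
endloop
endfacet
facet normal -0.284 0.931 -0.231
outer loop
vertex 0.627 2.667 4.248
vertex 1.164 2.407 2.537
vertex 0.081 2.378 3.755
endloop
endfacet
facet normal -0.665 -0.019 0.747
outer loop
vertex 0.627 2.667 4.248
vertex 0.081 2.378 3.755
vertex 0.549 1.886 4.159
endloop
endfacet
facet normal 0.664 0.017 -0.747
outer loop
vertex 1.164 2.407 2.537
vertex 1.631 1.914 2.941
vertex 1.085 1.626 2.449
endloop
endfacet
facet normal -0.741 0.149 -0.655
outer loop
vertex 1.164 2.407 2.537
vertex 1.085 1.626 2.449
vertex 0.081 2.378 3.755
endloop
endfacet
facet normal -0.741 0.149 -0.655
outer loop
vertex 0.081 2.378 3.755
vertex 1.085 1.626 2.449
vertex 0.002 1.597 3.667
endloop
endfacet
facet normal -0.664 -0.017 0.748
outer loop
vertex 0.081 2.378 3.755
vertex 0.002 1.597 3.667
vertex 0.549 1.886 4.159
endloop
endfacet
facet normal 0.664 0.019 -0.748
outer loop
vertex 1.085 1.626 2.449
vertex 1.631 1.914 2.941
vertex 1.553 1.133 2.852
endloop
endfacet
facet normal -0.457 -0.781 -0.425
outer loop
vertex 1.085 1.626 2.449
vertex 1.553 1.133 2.852
vertex 0.002 1.597 3.667
endloop
endfacet
facet normal -0.457 -0.781 -0.425
outer loop
vertex 0.002 1.597 3.667
vertex 1.553 1.133 2.852
vertex 0.47 1.104 4.07
endloop
endfacet
facet normal -0.663 -0.018 0.748
outer loop
vertex 0.002 1.597 3.667
vertex 0.47 1.104 4.07
vertex 0.549 1.886 4.159
endloop
endfacet
facet normal 0.665 0.019 -0.747
outer loop
vertex 1.553 1.133 2.852
vertex 1.631 1.914 2.941
vertex 2.099 1.422 3.345
endloop
endfacet
facet normal 0.284 -0.931 0.231
outer loop
vertex 1.553 1.133 2.852
vertex 2.099 1.422 3.345
vertex 0.47 1.104 4.07
endloop
endfacet
facet normal 0.284 -0.931 0.231
outer loop
vertex 0.47 1.104 4.07
vertex 2.099 1.422 3.345
vertex 1.016 1.393 4.563
endloop
endfacet
facet normal -0.665 -0.018 0.747
outer loop
vertex 0.47 1.104 4.07
vertex 1.016 1.393 4.563
vertex 0.549 1.886 4.159
endloop
endfacet
facet normal 0.664 0.017 -0.748
outer loop
vertex 2.099 1.422 3.345
vertex 1.631 1.914 2.941
vertex 2.178 2.203 3.433
endloop
endfacet
facet normal 0.741 -0.149 0.655
outer loop
vertex 2.099 1.422 3.345
vertex 2.178 2.203 3.433
vertex 1.016 1.393 4.563
endloop
endfacet
facet normal 0.741 -0.149 0.655
outer loop
vertex 1.016 1.393 4.563
vertex 2.178 2.203 3.433
vertex 1.095 2.174 4.651
endloop
endfacet
facet normal -0.664 -0.017 0.747
outer loop
vertex 1.016 1.393 4.563
vertex 1.095 2.174 4.651
vertex 0.549 1.886 4.159
endloop
endfacet

endsolid


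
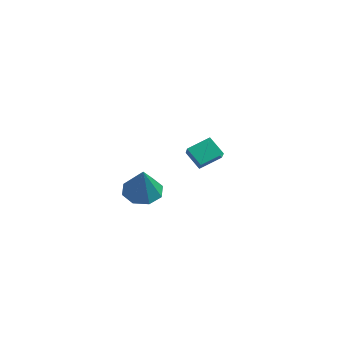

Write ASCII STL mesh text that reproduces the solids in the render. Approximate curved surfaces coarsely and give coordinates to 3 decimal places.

solid 
facet normal -0.528 0.259 -0.809
outer loop
vertex 3.244 -1.798 -2.757
vertex 2.587 -1.728 -2.306
vertex 3.174 -1.234 -2.531
endloop
endfacet
facet normal 0.982 0.162 -0.100
outer loop
vertex 3.244 -1.798 -2.757
vertex 3.174 -1.234 -2.531
vertex 3.493 -2.172 -0.914
endloop
endfacet
facet normal -0.527 0.257 -0.810
outer loop
vertex 3.174 -1.234 -2.531
vertex 2.587 -1.728 -2.306
vertex 2.76 -0.958 -2.174
endloop
endfacet
facet normal 0.681 0.683 0.262
outer loop
vertex 3.174 -1.234 -2.531
vertex 2.76 -0.958 -2.174
vertex 3.493 -2.172 -0.914
endloop
endfacet
facet normal -0.528 0.257 -0.809
outer loop
vertex 2.76 -0.958 -2.174
vertex 2.587 -1.728 -2.306
vertex 2.245 -1.134 -1.894
endloop
endfacet
facet normal 0.103 0.746 0.658
outer loop
vertex 2.76 -0.958 -2.174
vertex 2.245 -1.134 -1.894
vertex 3.493 -2.172 -0.914
endloop
endfacet
facet normal -0.526 0.259 -0.810
outer loop
vertex 2.245 -1.134 -1.894
vertex 2.587 -1.728 -2.306
vertex 1.929 -1.657 -1.856
endloop
endfacet
facet normal -0.413 0.312 0.856
outer loop
vertex 2.245 -1.134 -1.894
vertex 1.929 -1.657 -1.856
vertex 3.493 -2.172 -0.914
endloop
endfacet
facet normal -0.526 0.259 -0.810
outer loop
vertex 1.929 -1.657 -1.856
vertex 2.587 -1.728 -2.306
vertex 1.999 -2.222 -2.082
endloop
endfacet
facet normal -0.566 -0.366 0.739
outer loop
vertex 1.929 -1.657 -1.856
vertex 1.999 -2.222 -2.082
vertex 3.493 -2.172 -0.914
endloop
endfacet
facet normal -0.526 0.259 -0.810
outer loop
vertex 1.999 -2.222 -2.082
vertex 2.587 -1.728 -2.306
vertex 2.413 -2.497 -2.439
endloop
endfacet
facet normal -0.265 -0.888 0.377
outer loop
vertex 1.999 -2.222 -2.082
vertex 2.413 -2.497 -2.439
vertex 3.493 -2.172 -0.914
endloop
endfacet
facet normal -0.527 0.259 -0.809
outer loop
vertex 2.413 -2.497 -2.439
vertex 2.587 -1.728 -2.306
vertex 2.929 -2.322 -2.719
endloop
endfacet
facet normal 0.312 -0.950 -0.019
outer loop
vertex 2.413 -2.497 -2.439
vertex 2.929 -2.322 -2.719
vertex 3.493 -2.172 -0.914
endloop
endfacet
facet normal -0.528 0.259 -0.809
outer loop
vertex 2.929 -2.322 -2.719
vertex 2.587 -1.728 -2.306
vertex 3.244 -1.798 -2.757
endloop
endfacet
facet normal 0.830 -0.514 -0.217
outer loop
vertex 2.929 -2.322 -2.719
vertex 3.244 -1.798 -2.757
vertex 3.493 -2.172 -0.914
endloop
endfacet
facet normal -0.618 -0.281 0.735
outer loop
vertex -0.895 3.198 -1.637
vertex -2.007 3.762 -2.356
vertex -1.057 2.234 -2.142
endloop
endfacet
facet normal 0.773 -0.392 0.500
outer loop
vertex -0.433 2.518 -2.884
vertex -0.895 3.198 -1.637
vertex -1.057 2.234 -2.142
endloop
endfacet
facet normal -0.618 -0.281 0.735
outer loop
vertex -1.057 2.234 -2.142
vertex -2.007 3.762 -2.356
vertex -2.169 2.798 -2.861
endloop
endfacet
facet normal -0.147 -0.876 -0.459
outer loop
vertex -2.169 2.798 -2.861
vertex -0.433 2.518 -2.884
vertex -1.057 2.234 -2.142
endloop
endfacet
facet normal 0.147 0.876 0.459
outer loop
vertex -0.895 3.198 -1.637
vertex -1.383 4.046 -3.098
vertex -2.007 3.762 -2.356
endloop
endfacet
facet normal 0.773 -0.392 0.500
outer loop
vertex -0.271 3.482 -2.379
vertex -0.895 3.198 -1.637
vertex -0.433 2.518 -2.884
endloop
endfacet
facet normal 0.147 0.876 0.459
outer loop
vertex -0.271 3.482 -2.379
vertex -1.383 4.046 -3.098
vertex -0.895 3.198 -1.637
endloop
endfacet
facet normal -0.773 0.392 -0.500
outer loop
vertex -2.007 3.762 -2.356
vertex -1.383 4.046 -3.098
vertex -2.169 2.798 -2.861
endloop
endfacet
facet normal -0.147 -0.876 -0.459
outer loop
vertex -1.545 3.082 -3.603
vertex -0.433 2.518 -2.884
vertex -2.169 2.798 -2.861
endloop
endfacet
facet normal -0.773 0.392 -0.500
outer loop
vertex -2.169 2.798 -2.861
vertex -1.383 4.046 -3.098
vertex -1.545 3.082 -3.603
endloop
endfacet
facet normal 0.618 0.281 -0.735
outer loop
vertex -1.545 3.082 -3.603
vertex -0.271 3.482 -2.379
vertex -0.433 2.518 -2.884
endloop
endfacet
facet normal 0.618 0.281 -0.735
outer loop
vertex -1.383 4.046 -3.098
vertex -0.271 3.482 -2.379
vertex -1.545 3.082 -3.603
endloop
endfacet

endsolid


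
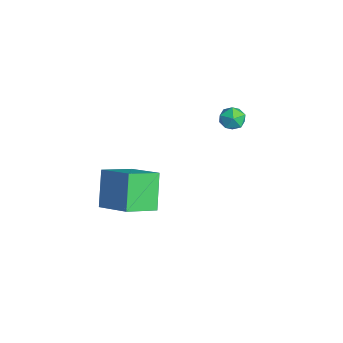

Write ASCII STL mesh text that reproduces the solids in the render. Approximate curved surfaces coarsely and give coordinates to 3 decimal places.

solid 
facet normal -0.970 0.242 -0.014
outer loop
vertex -3.112 3.683 0.326
vertex -3.217 3.302 1.008
vertex -3.026 4.067 1.009
endloop
endfacet
facet normal -0.578 0.740 -0.343
outer loop
vertex -3.112 3.683 0.326
vertex -3.026 4.067 1.009
vertex -2.517 4.192 0.421
endloop
endfacet
facet normal -0.224 0.426 -0.877
outer loop
vertex -3.112 3.683 0.326
vertex -2.517 4.192 0.421
vertex -2.393 3.504 0.055
endloop
endfacet
facet normal -0.398 -0.268 -0.877
outer loop
vertex -3.112 3.683 0.326
vertex -2.393 3.504 0.055
vertex -2.825 2.954 0.419
endloop
endfacet
facet normal -0.857 -0.382 -0.345
outer loop
vertex -3.112 3.683 0.326
vertex -2.825 2.954 0.419
vertex -3.217 3.302 1.008
endloop
endfacet
facet normal -0.100 0.987 0.123
outer loop
vertex -2.517 4.192 0.421
vertex -3.026 4.067 1.009
vertex -2.255 4.126 1.161
endloop
endfacet
facet normal -0.733 0.182 0.655
outer loop
vertex -3.026 4.067 1.009
vertex -3.217 3.302 1.008
vertex -2.687 3.576 1.525
endloop
endfacet
facet normal -0.551 -0.826 0.121
outer loop
vertex -3.217 3.302 1.008
vertex -2.825 2.954 0.419
vertex -2.563 2.888 1.159
endloop
endfacet
facet normal 0.195 -0.643 -0.740
outer loop
vertex -2.825 2.954 0.419
vertex -2.393 3.504 0.055
vertex -2.054 3.013 0.571
endloop
endfacet
facet normal 0.474 0.479 -0.739
outer loop
vertex -2.393 3.504 0.055
vertex -2.517 4.192 0.421
vertex -1.863 3.778 0.572
endloop
endfacet
facet normal 0.398 0.268 0.877
outer loop
vertex -1.968 3.397 1.254
vertex -2.255 4.126 1.161
vertex -2.687 3.576 1.525
endloop
endfacet
facet normal 0.224 -0.426 0.877
outer loop
vertex -1.968 3.397 1.254
vertex -2.687 3.576 1.525
vertex -2.563 2.888 1.159
endloop
endfacet
facet normal 0.578 -0.740 0.343
outer loop
vertex -1.968 3.397 1.254
vertex -2.563 2.888 1.159
vertex -2.054 3.013 0.571
endloop
endfacet
facet normal 0.970 -0.242 0.014
outer loop
vertex -1.968 3.397 1.254
vertex -2.054 3.013 0.571
vertex -1.863 3.778 0.572
endloop
endfacet
facet normal 0.857 0.382 0.345
outer loop
vertex -1.968 3.397 1.254
vertex -1.863 3.778 0.572
vertex -2.255 4.126 1.161
endloop
endfacet
facet normal -0.195 0.643 0.740
outer loop
vertex -2.687 3.576 1.525
vertex -2.255 4.126 1.161
vertex -3.026 4.067 1.009
endloop
endfacet
facet normal -0.474 -0.479 0.739
outer loop
vertex -2.563 2.888 1.159
vertex -2.687 3.576 1.525
vertex -3.217 3.302 1.008
endloop
endfacet
facet normal 0.100 -0.987 -0.123
outer loop
vertex -2.054 3.013 0.571
vertex -2.563 2.888 1.159
vertex -2.825 2.954 0.419
endloop
endfacet
facet normal 0.733 -0.182 -0.655
outer loop
vertex -1.863 3.778 0.572
vertex -2.054 3.013 0.571
vertex -2.393 3.504 0.055
endloop
endfacet
facet normal 0.551 0.826 -0.121
outer loop
vertex -2.255 4.126 1.161
vertex -1.863 3.778 0.572
vertex -2.517 4.192 0.421
endloop
endfacet
facet normal -0.555 0.218 0.803
outer loop
vertex -1.373 -3.557 -0.46
vertex 0.374 -2.651 0.501
vertex -1.818 -1.895 -1.219
endloop
endfacet
facet normal -0.798 -0.414 -0.439
outer loop
vertex -0.614 -2.369 -2.961
vertex -1.373 -3.557 -0.46
vertex -1.818 -1.895 -1.219
endloop
endfacet
facet normal -0.555 0.218 0.803
outer loop
vertex -1.818 -1.895 -1.219
vertex 0.374 -2.651 0.501
vertex -0.071 -0.989 -0.258
endloop
endfacet
facet normal -0.236 0.884 -0.404
outer loop
vertex -0.071 -0.989 -0.258
vertex -0.614 -2.369 -2.961
vertex -1.818 -1.895 -1.219
endloop
endfacet
facet normal 0.236 -0.884 0.404
outer loop
vertex -1.373 -3.557 -0.46
vertex 1.578 -3.125 -1.241
vertex 0.374 -2.651 0.501
endloop
endfacet
facet normal -0.798 -0.414 -0.439
outer loop
vertex -0.169 -4.031 -2.202
vertex -1.373 -3.557 -0.46
vertex -0.614 -2.369 -2.961
endloop
endfacet
facet normal 0.236 -0.884 0.404
outer loop
vertex -0.169 -4.031 -2.202
vertex 1.578 -3.125 -1.241
vertex -1.373 -3.557 -0.46
endloop
endfacet
facet normal 0.798 0.414 0.439
outer loop
vertex 0.374 -2.651 0.501
vertex 1.578 -3.125 -1.241
vertex -0.071 -0.989 -0.258
endloop
endfacet
facet normal -0.236 0.884 -0.404
outer loop
vertex 1.133 -1.463 -2.0
vertex -0.614 -2.369 -2.961
vertex -0.071 -0.989 -0.258
endloop
endfacet
facet normal 0.798 0.414 0.439
outer loop
vertex -0.071 -0.989 -0.258
vertex 1.578 -3.125 -1.241
vertex 1.133 -1.463 -2.0
endloop
endfacet
facet normal 0.555 -0.218 -0.803
outer loop
vertex 1.133 -1.463 -2.0
vertex -0.169 -4.031 -2.202
vertex -0.614 -2.369 -2.961
endloop
endfacet
facet normal 0.555 -0.218 -0.803
outer loop
vertex 1.578 -3.125 -1.241
vertex -0.169 -4.031 -2.202
vertex 1.133 -1.463 -2.0
endloop
endfacet

endsolid


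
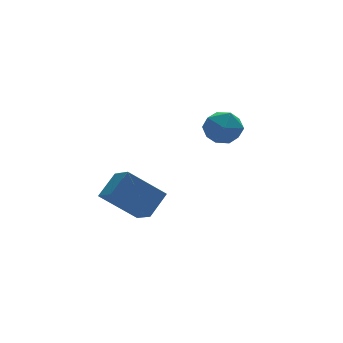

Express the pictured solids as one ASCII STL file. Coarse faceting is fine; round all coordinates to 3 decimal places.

solid 
facet normal -0.964 0.234 0.130
outer loop
vertex 3.275 1.693 2.499
vertex 3.068 0.881 2.426
vertex 3.248 1.203 3.182
endloop
endfacet
facet normal -0.541 0.693 0.476
outer loop
vertex 3.275 1.693 2.499
vertex 3.248 1.203 3.182
vertex 3.874 1.757 3.086
endloop
endfacet
facet normal -0.104 0.995 -0.002
outer loop
vertex 3.275 1.693 2.499
vertex 3.874 1.757 3.086
vertex 4.081 1.777 2.271
endloop
endfacet
facet normal -0.257 0.721 -0.644
outer loop
vertex 3.275 1.693 2.499
vertex 4.081 1.777 2.271
vertex 3.583 1.235 1.863
endloop
endfacet
facet normal -0.788 0.251 -0.562
outer loop
vertex 3.275 1.693 2.499
vertex 3.583 1.235 1.863
vertex 3.068 0.881 2.426
endloop
endfacet
facet normal -0.142 0.323 0.936
outer loop
vertex 3.874 1.757 3.086
vertex 3.248 1.203 3.182
vertex 4.037 0.985 3.377
endloop
endfacet
facet normal -0.825 -0.421 0.376
outer loop
vertex 3.248 1.203 3.182
vertex 3.068 0.881 2.426
vertex 3.539 0.443 2.969
endloop
endfacet
facet normal -0.541 -0.394 -0.743
outer loop
vertex 3.068 0.881 2.426
vertex 3.583 1.235 1.863
vertex 3.746 0.463 2.154
endloop
endfacet
facet normal 0.317 0.367 -0.875
outer loop
vertex 3.583 1.235 1.863
vertex 4.081 1.777 2.271
vertex 4.372 1.017 2.058
endloop
endfacet
facet normal 0.564 0.809 0.163
outer loop
vertex 4.081 1.777 2.271
vertex 3.874 1.757 3.086
vertex 4.552 1.339 2.814
endloop
endfacet
facet normal 0.257 -0.721 0.644
outer loop
vertex 4.345 0.527 2.741
vertex 4.037 0.985 3.377
vertex 3.539 0.443 2.969
endloop
endfacet
facet normal 0.104 -0.995 0.002
outer loop
vertex 4.345 0.527 2.741
vertex 3.539 0.443 2.969
vertex 3.746 0.463 2.154
endloop
endfacet
facet normal 0.541 -0.693 -0.476
outer loop
vertex 4.345 0.527 2.741
vertex 3.746 0.463 2.154
vertex 4.372 1.017 2.058
endloop
endfacet
facet normal 0.964 -0.234 -0.130
outer loop
vertex 4.345 0.527 2.741
vertex 4.372 1.017 2.058
vertex 4.552 1.339 2.814
endloop
endfacet
facet normal 0.788 -0.251 0.562
outer loop
vertex 4.345 0.527 2.741
vertex 4.552 1.339 2.814
vertex 4.037 0.985 3.377
endloop
endfacet
facet normal -0.317 -0.367 0.875
outer loop
vertex 3.539 0.443 2.969
vertex 4.037 0.985 3.377
vertex 3.248 1.203 3.182
endloop
endfacet
facet normal -0.564 -0.809 -0.163
outer loop
vertex 3.746 0.463 2.154
vertex 3.539 0.443 2.969
vertex 3.068 0.881 2.426
endloop
endfacet
facet normal 0.142 -0.323 -0.936
outer loop
vertex 4.372 1.017 2.058
vertex 3.746 0.463 2.154
vertex 3.583 1.235 1.863
endloop
endfacet
facet normal 0.825 0.421 -0.376
outer loop
vertex 4.552 1.339 2.814
vertex 4.372 1.017 2.058
vertex 4.081 1.777 2.271
endloop
endfacet
facet normal 0.541 0.394 0.743
outer loop
vertex 4.037 0.985 3.377
vertex 4.552 1.339 2.814
vertex 3.874 1.757 3.086
endloop
endfacet
facet normal -0.708 0.301 0.639
outer loop
vertex -0.335 -0.131 1.918
vertex -0.423 0.811 1.377
vertex -1.149 -0.598 1.235
endloop
endfacet
facet normal 0.080 -0.865 0.496
outer loop
vertex 0.063 -1.111 0.143
vertex -0.335 -0.131 1.918
vertex -1.149 -0.598 1.235
endloop
endfacet
facet normal -0.708 0.301 0.639
outer loop
vertex -1.149 -0.598 1.235
vertex -0.423 0.811 1.377
vertex -1.236 0.345 0.695
endloop
endfacet
facet normal -0.701 -0.402 -0.589
outer loop
vertex -1.236 0.345 0.695
vertex 0.063 -1.111 0.143
vertex -1.149 -0.598 1.235
endloop
endfacet
facet normal 0.701 0.403 0.588
outer loop
vertex -0.335 -0.131 1.918
vertex 0.789 0.298 0.285
vertex -0.423 0.811 1.377
endloop
endfacet
facet normal 0.080 -0.865 0.495
outer loop
vertex 0.876 -0.645 0.825
vertex -0.335 -0.131 1.918
vertex 0.063 -1.111 0.143
endloop
endfacet
facet normal 0.702 0.402 0.588
outer loop
vertex 0.876 -0.645 0.825
vertex 0.789 0.298 0.285
vertex -0.335 -0.131 1.918
endloop
endfacet
facet normal -0.080 0.865 -0.495
outer loop
vertex -0.423 0.811 1.377
vertex 0.789 0.298 0.285
vertex -1.236 0.345 0.695
endloop
endfacet
facet normal -0.702 -0.403 -0.588
outer loop
vertex -0.025 -0.169 -0.398
vertex 0.063 -1.111 0.143
vertex -1.236 0.345 0.695
endloop
endfacet
facet normal -0.080 0.865 -0.496
outer loop
vertex -1.236 0.345 0.695
vertex 0.789 0.298 0.285
vertex -0.025 -0.169 -0.398
endloop
endfacet
facet normal 0.708 -0.301 -0.639
outer loop
vertex -0.025 -0.169 -0.398
vertex 0.876 -0.645 0.825
vertex 0.063 -1.111 0.143
endloop
endfacet
facet normal 0.708 -0.300 -0.639
outer loop
vertex 0.789 0.298 0.285
vertex 0.876 -0.645 0.825
vertex -0.025 -0.169 -0.398
endloop
endfacet

endsolid


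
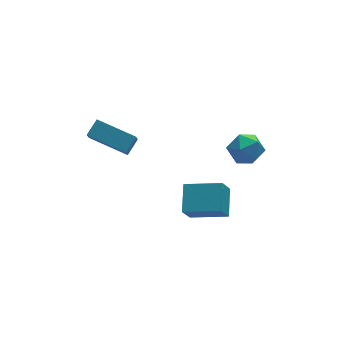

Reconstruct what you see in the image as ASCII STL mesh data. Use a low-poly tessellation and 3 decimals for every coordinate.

solid 
facet normal -0.681 -0.465 -0.566
outer loop
vertex -2.026 -1.229 1.323
vertex -3.493 0.24 1.882
vertex -1.715 -0.57 0.407
endloop
endfacet
facet normal 0.682 -0.683 -0.260
outer loop
vertex -1.027 -0.1 0.978
vertex -2.026 -1.229 1.323
vertex -1.715 -0.57 0.407
endloop
endfacet
facet normal -0.681 -0.465 -0.566
outer loop
vertex -1.715 -0.57 0.407
vertex -3.493 0.24 1.882
vertex -3.182 0.899 0.966
endloop
endfacet
facet normal 0.265 0.563 -0.783
outer loop
vertex -3.182 0.899 0.966
vertex -1.027 -0.1 0.978
vertex -1.715 -0.57 0.407
endloop
endfacet
facet normal -0.265 -0.563 0.783
outer loop
vertex -2.026 -1.229 1.323
vertex -2.805 0.71 2.453
vertex -3.493 0.24 1.882
endloop
endfacet
facet normal 0.682 -0.683 -0.260
outer loop
vertex -1.338 -0.759 1.894
vertex -2.026 -1.229 1.323
vertex -1.027 -0.1 0.978
endloop
endfacet
facet normal -0.265 -0.563 0.783
outer loop
vertex -1.338 -0.759 1.894
vertex -2.805 0.71 2.453
vertex -2.026 -1.229 1.323
endloop
endfacet
facet normal -0.682 0.683 0.260
outer loop
vertex -3.493 0.24 1.882
vertex -2.805 0.71 2.453
vertex -3.182 0.899 0.966
endloop
endfacet
facet normal 0.265 0.563 -0.783
outer loop
vertex -2.494 1.369 1.537
vertex -1.027 -0.1 0.978
vertex -3.182 0.899 0.966
endloop
endfacet
facet normal -0.682 0.683 0.260
outer loop
vertex -3.182 0.899 0.966
vertex -2.805 0.71 2.453
vertex -2.494 1.369 1.537
endloop
endfacet
facet normal 0.681 0.465 0.566
outer loop
vertex -2.494 1.369 1.537
vertex -1.338 -0.759 1.894
vertex -1.027 -0.1 0.978
endloop
endfacet
facet normal 0.681 0.465 0.566
outer loop
vertex -2.805 0.71 2.453
vertex -1.338 -0.759 1.894
vertex -2.494 1.369 1.537
endloop
endfacet
facet normal -0.444 -0.322 0.836
outer loop
vertex 2.621 -2.144 -1.962
vertex 0.976 -1.113 -2.439
vertex 2.037 -3.454 -2.778
endloop
endfacet
facet normal 0.823 -0.515 0.238
outer loop
vertex 2.624 -3.027 -3.881
vertex 2.621 -2.144 -1.962
vertex 2.037 -3.454 -2.778
endloop
endfacet
facet normal -0.445 -0.323 0.835
outer loop
vertex 2.037 -3.454 -2.778
vertex 0.976 -1.113 -2.439
vertex 0.392 -2.422 -3.256
endloop
endfacet
facet normal -0.354 -0.793 -0.495
outer loop
vertex 0.392 -2.422 -3.256
vertex 2.624 -3.027 -3.881
vertex 2.037 -3.454 -2.778
endloop
endfacet
facet normal 0.354 0.793 0.495
outer loop
vertex 2.621 -2.144 -1.962
vertex 1.563 -0.686 -3.542
vertex 0.976 -1.113 -2.439
endloop
endfacet
facet normal 0.823 -0.516 0.239
outer loop
vertex 3.208 -1.718 -3.064
vertex 2.621 -2.144 -1.962
vertex 2.624 -3.027 -3.881
endloop
endfacet
facet normal 0.354 0.793 0.495
outer loop
vertex 3.208 -1.718 -3.064
vertex 1.563 -0.686 -3.542
vertex 2.621 -2.144 -1.962
endloop
endfacet
facet normal -0.823 0.516 -0.238
outer loop
vertex 0.976 -1.113 -2.439
vertex 1.563 -0.686 -3.542
vertex 0.392 -2.422 -3.256
endloop
endfacet
facet normal -0.354 -0.794 -0.495
outer loop
vertex 0.979 -1.996 -4.358
vertex 2.624 -3.027 -3.881
vertex 0.392 -2.422 -3.256
endloop
endfacet
facet normal -0.823 0.516 -0.239
outer loop
vertex 0.392 -2.422 -3.256
vertex 1.563 -0.686 -3.542
vertex 0.979 -1.996 -4.358
endloop
endfacet
facet normal 0.445 0.323 -0.835
outer loop
vertex 0.979 -1.996 -4.358
vertex 3.208 -1.718 -3.064
vertex 2.624 -3.027 -3.881
endloop
endfacet
facet normal 0.445 0.322 -0.836
outer loop
vertex 1.563 -0.686 -3.542
vertex 3.208 -1.718 -3.064
vertex 0.979 -1.996 -4.358
endloop
endfacet
facet normal 0.158 0.818 0.553
outer loop
vertex 3.659 -1.22 0.434
vertex 3.605 -1.783 1.283
vertex 4.503 -1.644 0.82
endloop
endfacet
facet normal 0.478 0.875 -0.084
outer loop
vertex 3.659 -1.22 0.434
vertex 4.503 -1.644 0.82
vertex 4.343 -1.653 -0.187
endloop
endfacet
facet normal -0.022 0.808 -0.588
outer loop
vertex 3.659 -1.22 0.434
vertex 4.343 -1.653 -0.187
vertex 3.346 -1.797 -0.347
endloop
endfacet
facet normal -0.651 0.711 -0.265
outer loop
vertex 3.659 -1.22 0.434
vertex 3.346 -1.797 -0.347
vertex 2.889 -1.877 0.562
endloop
endfacet
facet normal -0.539 0.717 0.442
outer loop
vertex 3.659 -1.22 0.434
vertex 2.889 -1.877 0.562
vertex 3.605 -1.783 1.283
endloop
endfacet
facet normal 0.932 0.329 -0.151
outer loop
vertex 4.343 -1.653 -0.187
vertex 4.503 -1.644 0.82
vertex 4.711 -2.483 0.278
endloop
endfacet
facet normal 0.416 0.238 0.878
outer loop
vertex 4.503 -1.644 0.82
vertex 3.605 -1.783 1.283
vertex 4.254 -2.563 1.187
endloop
endfacet
facet normal -0.712 0.075 0.698
outer loop
vertex 3.605 -1.783 1.283
vertex 2.889 -1.877 0.562
vertex 3.257 -2.707 1.027
endloop
endfacet
facet normal -0.894 0.065 -0.444
outer loop
vertex 2.889 -1.877 0.562
vertex 3.346 -1.797 -0.347
vertex 3.097 -2.716 0.02
endloop
endfacet
facet normal 0.123 0.222 -0.967
outer loop
vertex 3.346 -1.797 -0.347
vertex 4.343 -1.653 -0.187
vertex 3.995 -2.577 -0.443
endloop
endfacet
facet normal 0.651 -0.711 0.265
outer loop
vertex 3.941 -3.14 0.406
vertex 4.711 -2.483 0.278
vertex 4.254 -2.563 1.187
endloop
endfacet
facet normal 0.022 -0.808 0.588
outer loop
vertex 3.941 -3.14 0.406
vertex 4.254 -2.563 1.187
vertex 3.257 -2.707 1.027
endloop
endfacet
facet normal -0.478 -0.875 0.084
outer loop
vertex 3.941 -3.14 0.406
vertex 3.257 -2.707 1.027
vertex 3.097 -2.716 0.02
endloop
endfacet
facet normal -0.158 -0.818 -0.553
outer loop
vertex 3.941 -3.14 0.406
vertex 3.097 -2.716 0.02
vertex 3.995 -2.577 -0.443
endloop
endfacet
facet normal 0.539 -0.717 -0.442
outer loop
vertex 3.941 -3.14 0.406
vertex 3.995 -2.577 -0.443
vertex 4.711 -2.483 0.278
endloop
endfacet
facet normal 0.894 -0.065 0.444
outer loop
vertex 4.254 -2.563 1.187
vertex 4.711 -2.483 0.278
vertex 4.503 -1.644 0.82
endloop
endfacet
facet normal -0.123 -0.222 0.967
outer loop
vertex 3.257 -2.707 1.027
vertex 4.254 -2.563 1.187
vertex 3.605 -1.783 1.283
endloop
endfacet
facet normal -0.932 -0.329 0.151
outer loop
vertex 3.097 -2.716 0.02
vertex 3.257 -2.707 1.027
vertex 2.889 -1.877 0.562
endloop
endfacet
facet normal -0.416 -0.238 -0.878
outer loop
vertex 3.995 -2.577 -0.443
vertex 3.097 -2.716 0.02
vertex 3.346 -1.797 -0.347
endloop
endfacet
facet normal 0.712 -0.075 -0.698
outer loop
vertex 4.711 -2.483 0.278
vertex 3.995 -2.577 -0.443
vertex 4.343 -1.653 -0.187
endloop
endfacet

endsolid
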